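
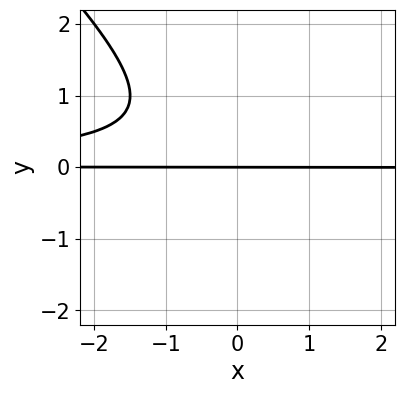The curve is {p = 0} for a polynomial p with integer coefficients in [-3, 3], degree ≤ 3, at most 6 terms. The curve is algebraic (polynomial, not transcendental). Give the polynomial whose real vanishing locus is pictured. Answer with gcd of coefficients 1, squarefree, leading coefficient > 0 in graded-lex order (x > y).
2*x*y^2 + 2*y^3 - y^2 + 2*y

(a) Degree: a generic line meets the curve in up to 3 points, so deg p = 3.
(b) From the visible intercepts: the visible x-axis segment lies entirely on the curve; one y-axis crossing is at y = 0.
(c) These observations pin down the coefficients.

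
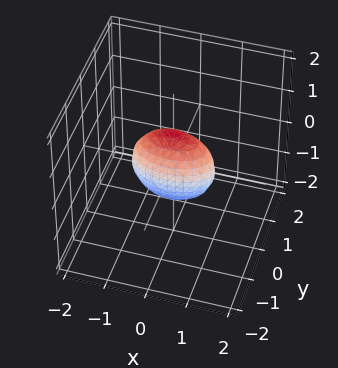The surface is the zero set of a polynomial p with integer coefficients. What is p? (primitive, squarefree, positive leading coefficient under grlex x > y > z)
(a) deg p = 2.
(b) Symmetries: it's symmetric under z → −z, forcing even powers of z; the x ↦ −x reflection is a symmetry, so x appears only in even powers; it's symmetric under y → −y, forcing even powers of y.
(c) Against the integer gridlines: the z-axis gridline crossings are at z ∈ {-1, 1}; the x-axis gridline crossings are at x ∈ {-1, 1}.
(d) Solving for integer coefficients yields p as stated.

x^2 + 3*y^2 + z^2 - 1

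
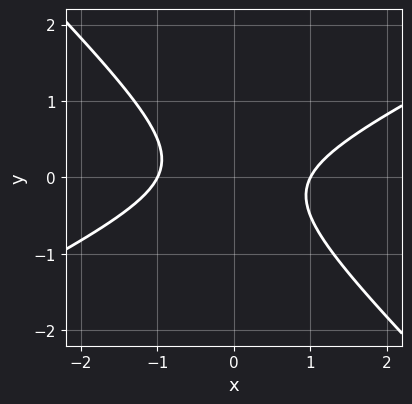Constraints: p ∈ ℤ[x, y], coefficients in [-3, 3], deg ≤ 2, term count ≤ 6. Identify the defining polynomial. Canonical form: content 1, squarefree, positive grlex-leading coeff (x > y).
1. Degree: no degree-1 curve has this shape, so deg p = 2.
2. Against the integer gridlines: it misses every integer gridline on the y-axis; among the integer gridlines, it crosses the x-axis at x ∈ {-1, 1}.
3. Matching integer coefficients to the picture gives p.

x^2 - x*y - 2*y^2 - 1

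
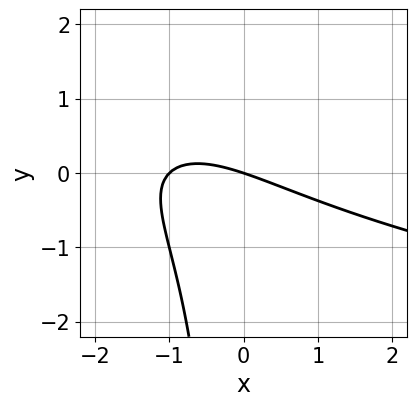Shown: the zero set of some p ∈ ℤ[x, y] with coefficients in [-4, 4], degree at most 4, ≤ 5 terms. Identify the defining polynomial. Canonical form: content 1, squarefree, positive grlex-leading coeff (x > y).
First, degree: a generic line meets the curve in up to 3 points, so deg p = 3.
Next, from the axis intercepts and sections: the x-axis gridline crossings are at x ∈ {-1, 0}; one y-axis crossing is at y = 0.
Finally, these observations pin down the coefficients.

x*y^2 - x^2 - 2*x*y - x - 3*y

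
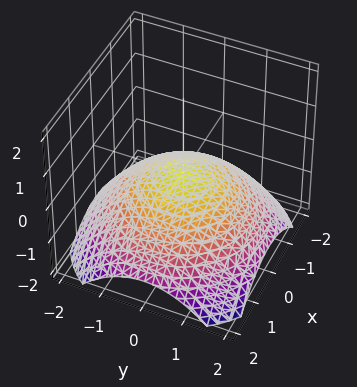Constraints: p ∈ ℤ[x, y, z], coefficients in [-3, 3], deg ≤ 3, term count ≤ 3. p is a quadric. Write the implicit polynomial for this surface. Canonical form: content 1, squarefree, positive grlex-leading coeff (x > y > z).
x^2 + y^2 + 3*z

(a) Degree: a paraboloid; a quadric, so deg p = 2.
(b) Symmetries: the surface is invariant under rotation about z: p = q(x² + y², z).
(c) Observable constraints: one x-axis crossing is at x = 0; one y-axis crossing is at y = 0; a circular section at z = -1 has radius between 1 and 2.
(d) Putting this together gives p.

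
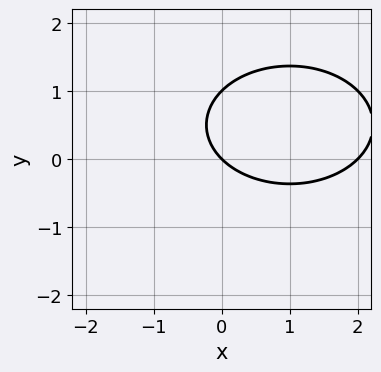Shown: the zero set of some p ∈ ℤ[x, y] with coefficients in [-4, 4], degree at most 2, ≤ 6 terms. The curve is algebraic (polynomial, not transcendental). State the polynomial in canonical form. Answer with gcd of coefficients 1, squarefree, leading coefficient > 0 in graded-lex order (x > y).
(a) The degree is 2 — the shape is more complex than any degree-1 curve.
(b) Reading off the gridlines: the x-axis gridline crossings are at x ∈ {0, 2}; among the integer gridlines, it crosses the y-axis at y ∈ {0, 1}.
(c) The integer polynomial consistent with all of this is the stated p.

x^2 + 2*y^2 - 2*x - 2*y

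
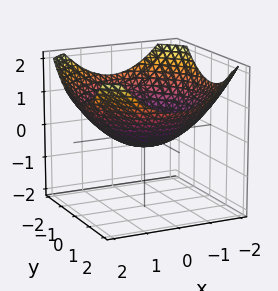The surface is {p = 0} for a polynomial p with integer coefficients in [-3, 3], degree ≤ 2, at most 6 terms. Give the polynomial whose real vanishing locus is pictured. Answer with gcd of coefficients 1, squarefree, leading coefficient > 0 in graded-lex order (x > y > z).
x^2 + y^2 - 3*z - 1

First, the degree is 2 — no degree-1 surface has this shape.
Next, symmetries: the surface is invariant under rotation about z: p = q(x² + y², z).
Then, from the axis intercepts and sections: a circular section at z = 0 has radius exactly 1; among the integer gridlines, it crosses the x-axis at x ∈ {-1, 1}.
Finally, matching integer coefficients to the picture gives p. Check: (0, 1, 0) on the y-axis lies on the surface, and p(0, 1, 0) = 0. ✓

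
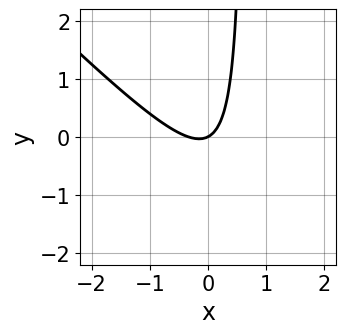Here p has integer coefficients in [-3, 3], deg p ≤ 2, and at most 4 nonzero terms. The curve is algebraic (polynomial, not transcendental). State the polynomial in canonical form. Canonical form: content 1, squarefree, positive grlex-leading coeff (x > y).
3*x^2 + 3*x*y + x - 2*y

The degree is 2 — the shape is more complex than any degree-1 curve.
Against the integer gridlines: it crosses the y-axis at the gridline y = 0; it crosses the x-axis at the gridline x = 0.
Fitting integer coefficients to these (and the overall shape) gives p.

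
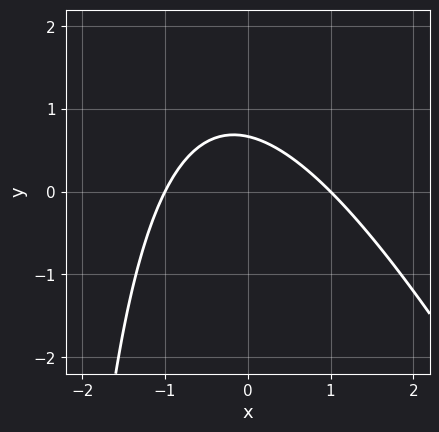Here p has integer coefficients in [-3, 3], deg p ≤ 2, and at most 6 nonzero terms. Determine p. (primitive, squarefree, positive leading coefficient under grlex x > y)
(a) Degree: the shape is more complex than any degree-1 curve, so deg p = 2.
(b) Checking where it meets the axes: among the integer gridlines, it crosses the x-axis at x ∈ {-1, 1}.
(c) Matching integer coefficients to the picture gives p.

2*x^2 + x*y + 3*y - 2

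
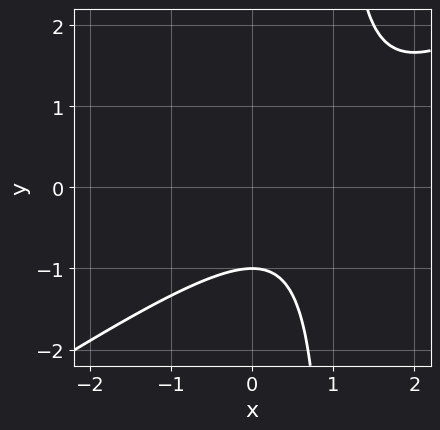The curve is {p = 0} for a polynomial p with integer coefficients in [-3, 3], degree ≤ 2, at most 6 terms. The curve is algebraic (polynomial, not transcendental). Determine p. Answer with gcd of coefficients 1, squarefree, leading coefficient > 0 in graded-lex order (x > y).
The degree is 2 — no degree-1 curve has this shape.
From the axis intercepts and sections: no x-intercept at any integer in the box; it crosses the y-axis at the gridline y = -1.
The integer polynomial consistent with all of this is the stated p.

2*x^2 - 3*x*y - 3*x + 3*y + 3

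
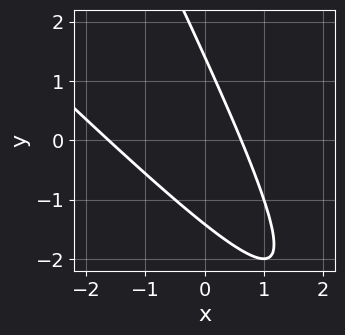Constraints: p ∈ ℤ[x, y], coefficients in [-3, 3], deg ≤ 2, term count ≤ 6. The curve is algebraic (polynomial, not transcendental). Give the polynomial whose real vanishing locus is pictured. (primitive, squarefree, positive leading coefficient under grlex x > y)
First, deg p = 2.
Finally, putting this together gives p.

2*x^2 + 3*x*y + y^2 + 2*x - 2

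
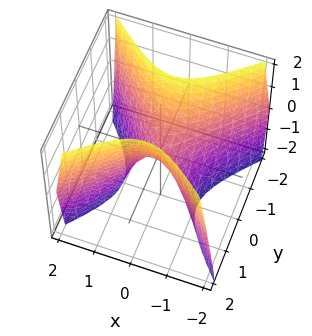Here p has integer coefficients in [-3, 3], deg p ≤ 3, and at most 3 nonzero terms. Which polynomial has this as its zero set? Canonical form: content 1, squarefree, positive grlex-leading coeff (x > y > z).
First, degree: a hyperbolic paraboloid; a quadric, so deg p = 2.
Next, symmetries: mirror symmetry x ↦ −x ⇒ only even powers of x; mirror symmetry y ↦ −y ⇒ only even powers of y.
Then, observable constraints: one x-axis crossing is at x = 0; it crosses the z-axis at the gridline z = 0.
Finally, matching integer coefficients to the picture gives p.

2*x^2 - 2*y^2 + z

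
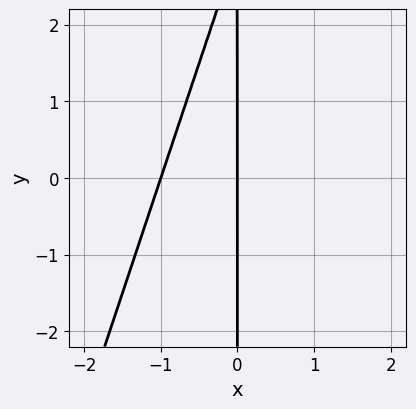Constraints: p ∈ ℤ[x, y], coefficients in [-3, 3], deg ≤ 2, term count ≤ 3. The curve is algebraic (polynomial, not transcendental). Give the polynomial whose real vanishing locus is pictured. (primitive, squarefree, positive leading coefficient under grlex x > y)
3*x^2 - x*y + 3*x

(a) deg p = 2.
(b) From the visible intercepts: the visible y-axis segment lies entirely on the curve; among the integer gridlines, it crosses the x-axis at x ∈ {-1, 0}.
(c) Together with the visible shape, these determine p as stated.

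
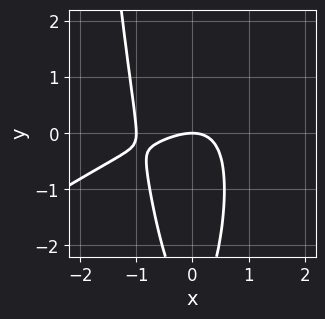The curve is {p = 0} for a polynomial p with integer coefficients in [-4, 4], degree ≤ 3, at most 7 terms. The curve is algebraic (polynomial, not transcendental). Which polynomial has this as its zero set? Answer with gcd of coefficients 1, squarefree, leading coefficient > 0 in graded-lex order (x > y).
2*x^3 - 3*x^2*y + 2*x^2 + y^2 + 3*y

Degree: the shape is more complex than any degree-2 curve, so deg p = 3.
From the visible intercepts: among the integer gridlines, it crosses the x-axis at x ∈ {-1, 0}; one y-axis crossing is at y = 0.
Solving for integer coefficients yields p as stated.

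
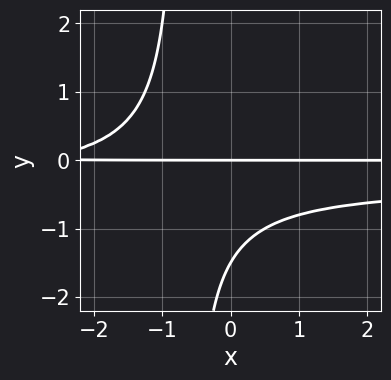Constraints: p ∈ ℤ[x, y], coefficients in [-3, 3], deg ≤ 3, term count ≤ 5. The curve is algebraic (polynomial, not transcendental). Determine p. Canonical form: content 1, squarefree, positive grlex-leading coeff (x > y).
The degree is 3 — no degree-2 curve has this shape.
Observable constraints: every point of the x-axis in the box is on the curve; one y-axis crossing is at y = 0.
Solving for integer coefficients yields p as stated.

3*x*y^2 + x*y + 2*y^2 + 3*y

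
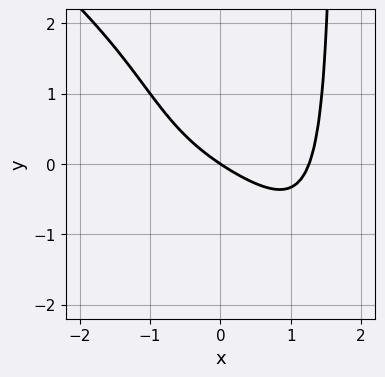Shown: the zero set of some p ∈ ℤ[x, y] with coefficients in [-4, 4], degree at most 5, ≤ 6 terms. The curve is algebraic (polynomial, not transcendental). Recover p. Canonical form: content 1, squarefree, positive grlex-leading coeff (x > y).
x^4 + x^3*y - x*y - 2*x - 3*y

1. The degree is 4 — no degree-3 curve has this shape.
2. Reading off the gridlines: one y-axis crossing is at y = 0; one x-axis crossing is at x = 0.
3. Solving for integer coefficients yields p as stated.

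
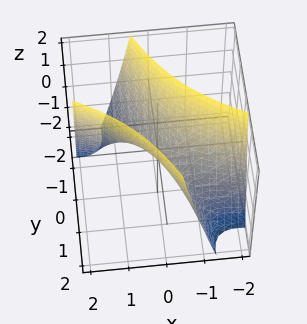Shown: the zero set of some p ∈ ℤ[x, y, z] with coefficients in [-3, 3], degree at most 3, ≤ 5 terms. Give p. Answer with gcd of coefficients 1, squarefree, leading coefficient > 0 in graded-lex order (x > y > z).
First, the degree is 2 — no degree-1 surface has this shape.
Next, against the integer gridlines: one z-axis crossing is at z = 0; it crosses the x-axis at the gridline x = 0; one y-axis crossing is at y = 0.
Finally, solving for integer coefficients yields p as stated.

x^2 + 3*x*y + y^2 - z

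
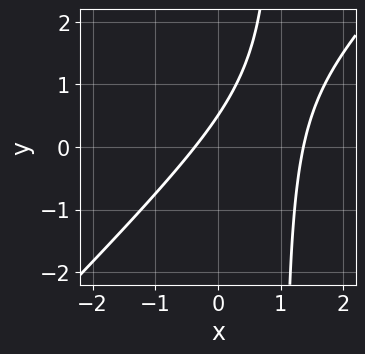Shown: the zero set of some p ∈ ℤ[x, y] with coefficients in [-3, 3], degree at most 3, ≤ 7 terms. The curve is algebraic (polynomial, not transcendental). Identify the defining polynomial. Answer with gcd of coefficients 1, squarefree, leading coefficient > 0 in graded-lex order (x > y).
2*x^2 - 2*x*y - 2*x + 2*y - 1

1. deg p = 2.
2. The integer polynomial consistent with all of this is the stated p.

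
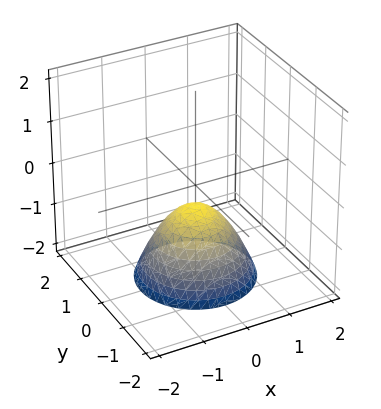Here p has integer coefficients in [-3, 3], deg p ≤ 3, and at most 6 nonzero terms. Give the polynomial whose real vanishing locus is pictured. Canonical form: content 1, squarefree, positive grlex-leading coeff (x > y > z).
2*x^2 + 2*y^2 + 2*z + 1

1. Degree: the shape is more complex than any degree-1 surface, so deg p = 2.
2. Symmetry: the surface is invariant under rotation about z: p = q(x² + y², z).
3. Reading off the gridlines: the surface avoids every integer y-axis point in the box; a circular section at z = -1 has radius between 0 and 1.
4. Assembling these constraints gives the stated polynomial.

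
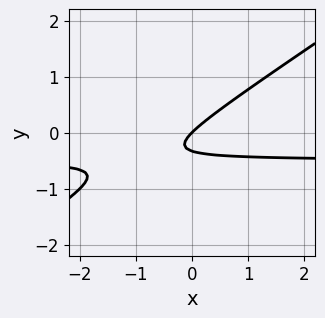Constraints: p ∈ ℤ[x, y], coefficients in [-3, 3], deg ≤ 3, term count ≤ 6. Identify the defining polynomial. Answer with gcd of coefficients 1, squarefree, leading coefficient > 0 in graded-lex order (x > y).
deg p = 2. No degree-1 curve has this shape.
From the axis intercepts and sections: it meets the x-axis at x = 0 (among the integer gridlines); it meets the y-axis at y = 0 (among the integer gridlines).
The integer polynomial consistent with all of this is the stated p.

2*x*y - 3*y^2 + x - y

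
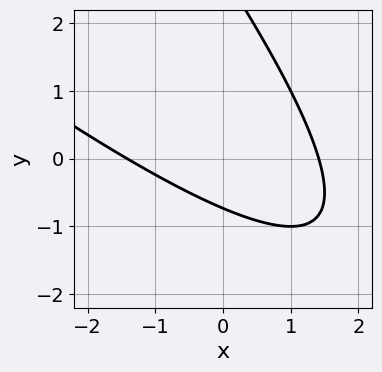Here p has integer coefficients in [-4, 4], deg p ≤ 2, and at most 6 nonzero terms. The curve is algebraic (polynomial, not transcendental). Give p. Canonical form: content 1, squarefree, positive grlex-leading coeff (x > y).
1. The degree is 2 — a generic line meets the curve in up to 2 points.
2. Matching integer coefficients to the picture gives p.

x^2 + 2*x*y + y^2 - 2*y - 2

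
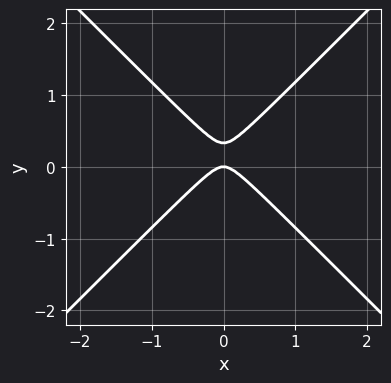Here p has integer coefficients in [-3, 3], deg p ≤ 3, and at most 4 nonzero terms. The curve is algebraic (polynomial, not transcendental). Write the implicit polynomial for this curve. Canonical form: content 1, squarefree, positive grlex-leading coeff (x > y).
3*x^2 - 3*y^2 + y

1. The degree is 2 — the shape is more complex than any degree-1 curve.
2. Symmetries: the x ↦ −x reflection is a symmetry, so x appears only in even powers.
3. From the visible intercepts: it meets the y-axis at y = 0 (among the integer gridlines); it crosses the x-axis at the gridline x = 0.
4. Fitting integer coefficients to these (and the overall shape) gives p.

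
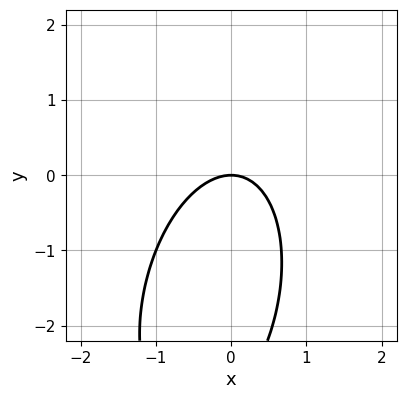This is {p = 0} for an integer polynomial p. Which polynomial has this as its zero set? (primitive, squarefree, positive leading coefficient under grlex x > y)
3*x^2 - x*y + y^2 + 3*y

(a) Degree: the shape is more complex than any degree-1 curve, so deg p = 2.
(b) Observable constraints: it crosses the y-axis at the gridline y = 0; it meets the x-axis at x = 0 (among the integer gridlines).
(c) Matching integer coefficients to the picture gives p.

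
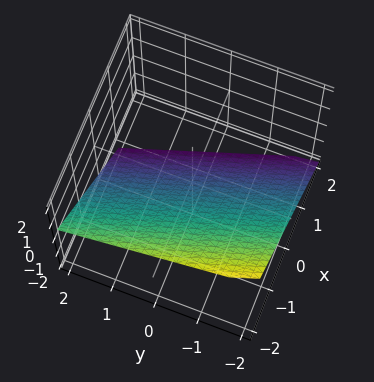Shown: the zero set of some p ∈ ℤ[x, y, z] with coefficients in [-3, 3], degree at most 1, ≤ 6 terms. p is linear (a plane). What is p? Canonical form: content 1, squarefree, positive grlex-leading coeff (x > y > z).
First, the degree is 1 — every cross-section is a straight line — this is a plane.
Next, checking where it meets the axes: it crosses the y-axis at the gridline y = -2.
Finally, together with the visible shape, these determine p as stated.

3*x + y + 3*z + 2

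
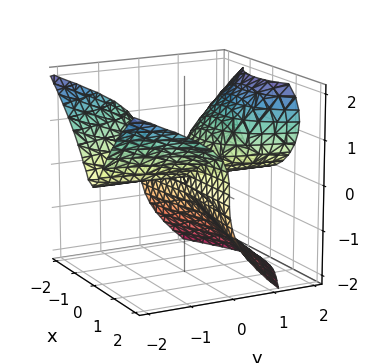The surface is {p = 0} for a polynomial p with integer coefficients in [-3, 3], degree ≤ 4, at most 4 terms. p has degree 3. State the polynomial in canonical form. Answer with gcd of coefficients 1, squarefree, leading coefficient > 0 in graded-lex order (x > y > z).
1. The degree is 3 — the shape is more complex than any degree-2 surface.
2. Against the integer gridlines: the visible y-axis segment lies entirely on the surface; it crosses the z-axis at the gridline z = 0.
3. Together with the visible shape, these determine p as stated. Check: (-2, 0, 0) on the x-axis lies on the surface, and p(-2, 0, 0) = 0. ✓

2*x^2*y - y^2*z + 2*z^3 - 3*y*z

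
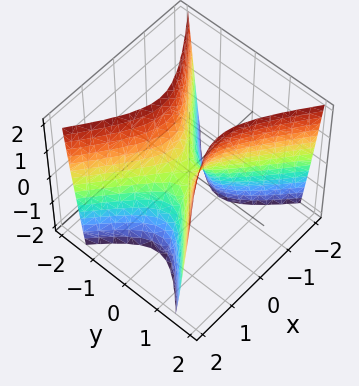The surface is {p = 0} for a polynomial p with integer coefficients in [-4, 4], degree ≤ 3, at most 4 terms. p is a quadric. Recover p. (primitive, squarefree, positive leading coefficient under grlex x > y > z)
(a) The degree is 2 — a hyperbolic paraboloid; a quadric.
(b) Symmetries: it's symmetric under y → −y, forcing even powers of y; mirror symmetry x ↦ −x ⇒ only even powers of x.
(c) Checking where it meets the axes: it crosses the y-axis at the gridline y = 0; it crosses the z-axis at the gridline z = 0; it crosses the x-axis at the gridline x = 0.
(d) Solving for integer coefficients yields p as stated.

2*x^2 - 3*y^2 + z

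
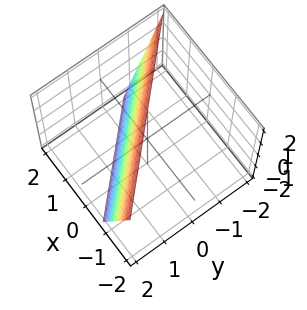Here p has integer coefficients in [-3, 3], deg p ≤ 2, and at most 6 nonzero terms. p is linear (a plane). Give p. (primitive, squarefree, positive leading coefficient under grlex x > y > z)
1. The degree is 1 — every cross-section is a straight line — this is a plane.
2. Reading off the gridlines: it meets the z-axis at z = 2 (among the integer gridlines).
3. Assembling these constraints gives the stated polynomial.

3*x + 3*y + z - 2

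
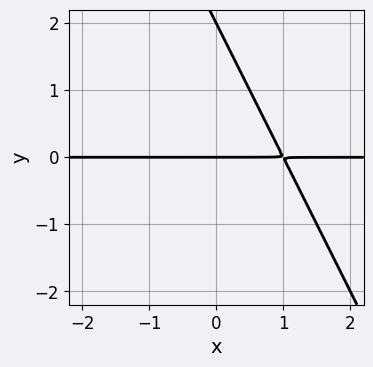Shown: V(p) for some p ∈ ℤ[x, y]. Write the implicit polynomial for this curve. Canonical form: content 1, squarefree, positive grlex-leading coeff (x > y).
2*x*y + y^2 - 2*y

First, the degree is 2 — the shape is more complex than any degree-1 curve.
Next, observable constraints: every point of the x-axis in the box is on the curve; among the integer gridlines, it crosses the y-axis at y ∈ {0, 2}.
Finally, assembling these constraints gives the stated polynomial.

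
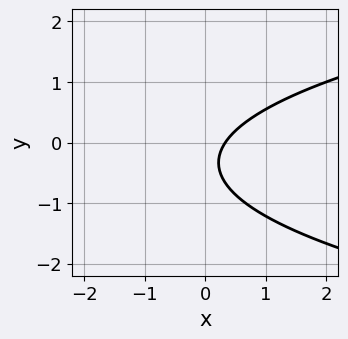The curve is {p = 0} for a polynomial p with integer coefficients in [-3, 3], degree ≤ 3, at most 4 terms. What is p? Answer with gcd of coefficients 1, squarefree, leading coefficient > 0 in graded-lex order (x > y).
3*y^2 - 3*x + 2*y + 1

The degree is 2 — the shape is more complex than any degree-1 curve.
Against the integer gridlines: no y-intercept at any integer in the box.
Solving for integer coefficients yields p as stated.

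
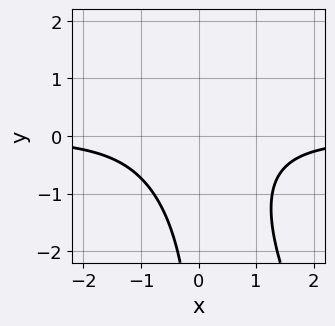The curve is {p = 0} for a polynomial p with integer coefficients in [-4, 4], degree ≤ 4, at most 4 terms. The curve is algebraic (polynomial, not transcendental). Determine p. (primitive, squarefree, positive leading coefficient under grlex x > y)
2*x^2*y + x*y^2 + 2

1. Degree: a generic line meets the curve in up to 3 points, so deg p = 3.
2. From the axis intercepts and sections: the curve avoids every integer y-axis point in the box; no x-intercept at any integer in the box.
3. Assembling these constraints gives the stated polynomial.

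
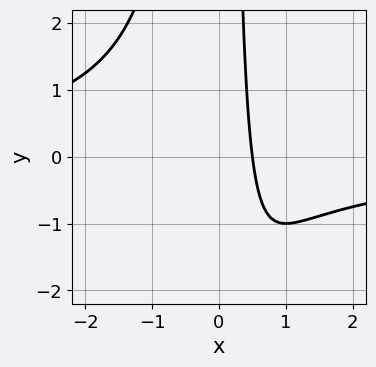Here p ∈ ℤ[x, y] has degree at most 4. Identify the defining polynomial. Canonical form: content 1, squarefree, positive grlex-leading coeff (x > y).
First, degree: the shape is more complex than any degree-2 curve, so deg p = 3.
Then, checking where it meets the axes: no y-intercept at any integer in the box.
Finally, solving for integer coefficients yields p as stated.

x^2*y + 2*x - 1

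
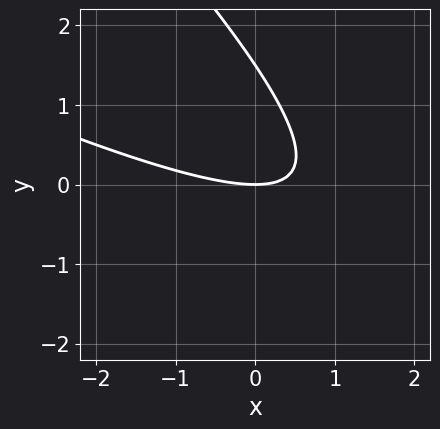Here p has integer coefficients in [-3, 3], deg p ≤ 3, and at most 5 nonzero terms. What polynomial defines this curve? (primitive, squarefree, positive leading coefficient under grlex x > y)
First, deg p = 2. No degree-1 curve has this shape.
Then, reading off the gridlines: it crosses the x-axis at the gridline x = 0; it meets the y-axis at y = 0 (among the integer gridlines).
Finally, the integer polynomial consistent with all of this is the stated p.

x^2 + 3*x*y + 2*y^2 - 3*y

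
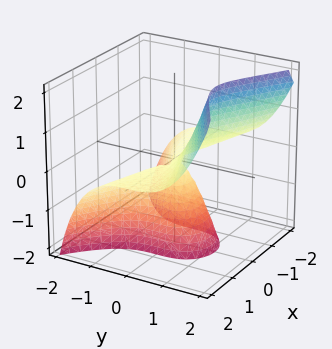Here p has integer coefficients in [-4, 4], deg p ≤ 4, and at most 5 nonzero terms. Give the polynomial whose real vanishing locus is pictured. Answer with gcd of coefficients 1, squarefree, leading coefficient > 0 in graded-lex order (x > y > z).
3*x^2*z - 3*y^3 + z^2

The degree is 3 — the shape is more complex than any degree-2 surface.
Against the integer gridlines: the visible x-axis segment lies entirely on the surface; it crosses the y-axis at the gridline y = 0; it crosses the z-axis at the gridline z = 0.
The integer polynomial consistent with all of this is the stated p.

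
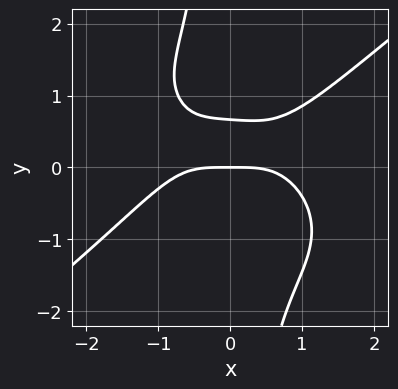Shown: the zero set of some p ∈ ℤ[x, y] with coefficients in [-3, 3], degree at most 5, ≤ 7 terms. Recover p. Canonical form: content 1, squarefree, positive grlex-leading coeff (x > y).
(a) Degree: a generic line meets the curve in up to 4 points, so deg p = 4.
(b) Observable constraints: one y-axis crossing is at y = 0; one x-axis crossing is at x = 0.
(c) Fitting integer coefficients to these (and the overall shape) gives p.

x^4 - 2*x*y^3 + x*y^2 - 3*y^2 + 2*y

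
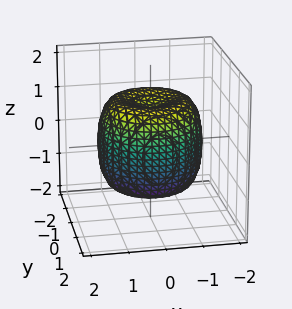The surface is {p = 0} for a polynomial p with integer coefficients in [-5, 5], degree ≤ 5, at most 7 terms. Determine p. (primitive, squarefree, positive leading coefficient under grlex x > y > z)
First, the degree is 4 — a generic line meets the surface in up to 4 points.
Then, symmetry: every cross-section ⟂ z is a circle, so x, y appear only via x² + y².
Then, observable constraints: the z-axis gridline crossings are at z ∈ {-1, 1}; a circular section at z = 1 has radius between 1 and 2.
Finally, the integer polynomial consistent with all of this is the stated p.

2*x^4 + 4*x^2*y^2 + 2*y^4 - 3*x^2 - 3*y^2 + 2*z^2 - 2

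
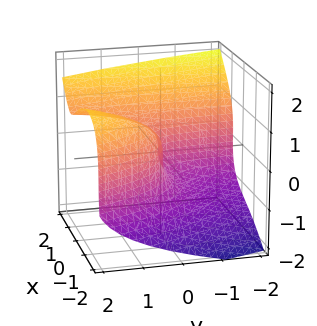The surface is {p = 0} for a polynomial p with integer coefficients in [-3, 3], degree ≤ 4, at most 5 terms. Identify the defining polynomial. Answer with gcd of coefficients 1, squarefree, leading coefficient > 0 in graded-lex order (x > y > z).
First, deg p = 3.
Next, against the integer gridlines: it crosses the x-axis at the gridline x = 0; one z-axis crossing is at z = 0; it crosses the y-axis at the gridline y = 0.
Finally, matching integer coefficients to the picture gives p.

2*x^3 - 3*z^3 - 3*x*y + 3*y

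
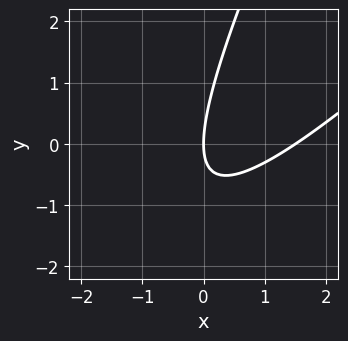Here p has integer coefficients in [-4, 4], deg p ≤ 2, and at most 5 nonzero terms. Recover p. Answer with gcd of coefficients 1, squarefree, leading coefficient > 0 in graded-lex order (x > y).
2*x^2 - 3*x*y + y^2 - 3*x

First, degree: the shape is more complex than any degree-1 curve, so deg p = 2.
Next, checking where it meets the axes: one x-axis crossing is at x = 0; one y-axis crossing is at y = 0.
Finally, fitting integer coefficients to these (and the overall shape) gives p.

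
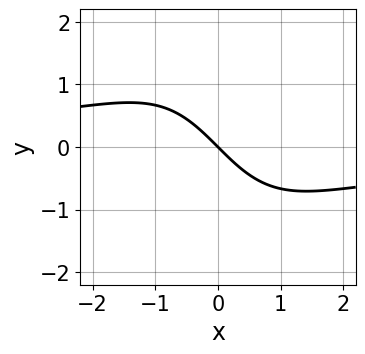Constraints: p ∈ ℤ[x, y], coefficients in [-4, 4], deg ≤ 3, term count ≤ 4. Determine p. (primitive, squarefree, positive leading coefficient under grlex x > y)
x^2*y + 2*x + 2*y

1. The degree is 3 — a generic line meets the curve in up to 3 points.
2. Checking where it meets the axes: it meets the y-axis at y = 0 (among the integer gridlines); one x-axis crossing is at x = 0.
3. Putting this together gives p.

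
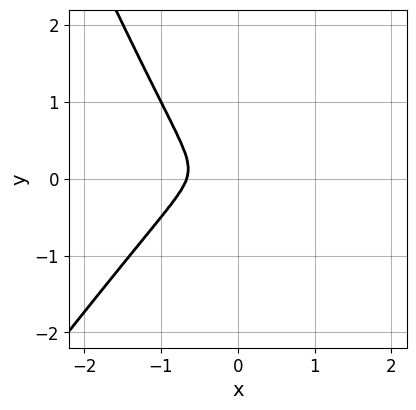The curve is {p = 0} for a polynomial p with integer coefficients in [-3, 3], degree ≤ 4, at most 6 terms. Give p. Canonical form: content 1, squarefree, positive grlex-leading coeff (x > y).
3*x^3 - x^2*y - x*y^2 + 2*x^2 + y^2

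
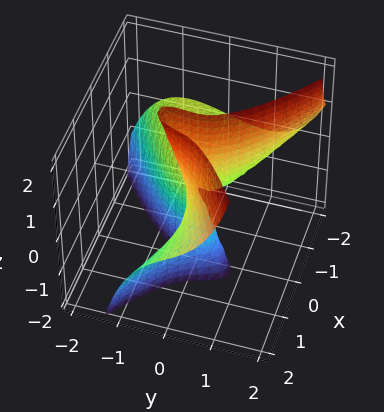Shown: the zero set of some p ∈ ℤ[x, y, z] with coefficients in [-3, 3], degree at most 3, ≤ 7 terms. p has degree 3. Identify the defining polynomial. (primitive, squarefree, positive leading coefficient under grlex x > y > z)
3*x^2*z - 3*y^3 - y^2*z - 3*x*y - 2*x*z

1. deg p = 3. No degree-2 surface has this shape.
2. Observable constraints: every point of the z-axis in the box is on the surface; it crosses the y-axis at the gridline y = 0; the visible x-axis segment lies entirely on the surface.
3. Assembling these constraints gives the stated polynomial.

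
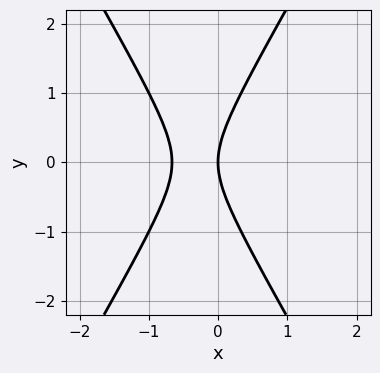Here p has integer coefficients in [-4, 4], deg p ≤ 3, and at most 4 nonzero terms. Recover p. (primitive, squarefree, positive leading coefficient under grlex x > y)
3*x^2 - y^2 + 2*x

First, degree: no degree-1 curve has this shape, so deg p = 2.
Then, symmetries: it's symmetric under y → −y, forcing even powers of y.
Next, from the visible intercepts: one y-axis crossing is at y = 0; it crosses the x-axis at the gridline x = 0.
Finally, putting this together gives p.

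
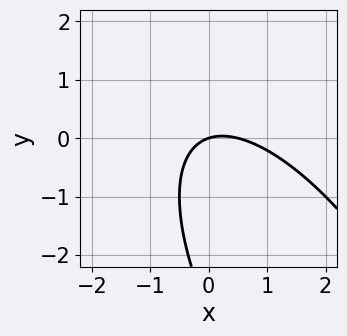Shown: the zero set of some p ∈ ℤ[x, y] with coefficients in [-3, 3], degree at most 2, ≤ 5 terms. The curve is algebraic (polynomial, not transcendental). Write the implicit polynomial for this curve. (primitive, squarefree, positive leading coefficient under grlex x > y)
2*x^2 + 2*x*y + y^2 - x + 3*y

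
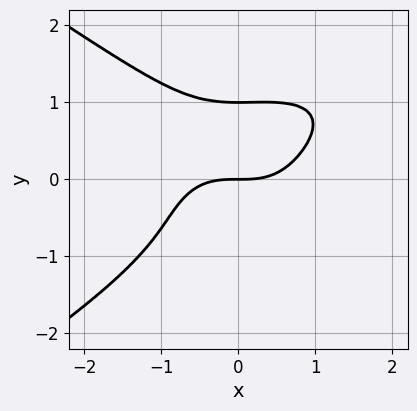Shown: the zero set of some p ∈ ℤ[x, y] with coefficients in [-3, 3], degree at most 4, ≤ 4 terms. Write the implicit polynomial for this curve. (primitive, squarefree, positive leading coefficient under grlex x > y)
x^2*y^2 - 3*y^4 - 2*x^3 + 3*y

Degree: the shape is more complex than any degree-3 curve, so deg p = 4.
From the axis intercepts and sections: it meets the x-axis at x = 0 (among the integer gridlines); among the integer gridlines, it crosses the y-axis at y ∈ {0, 1}.
Assembling these constraints gives the stated polynomial.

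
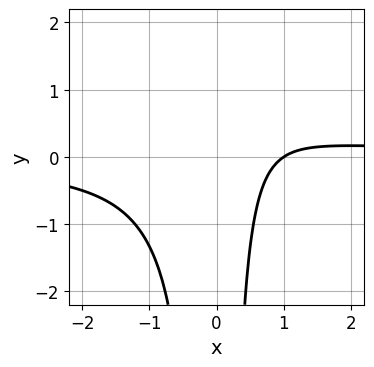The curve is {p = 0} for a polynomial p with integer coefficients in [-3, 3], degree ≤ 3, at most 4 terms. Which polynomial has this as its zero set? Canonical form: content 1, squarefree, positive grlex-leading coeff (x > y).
3*x^2*y - 2*x + 2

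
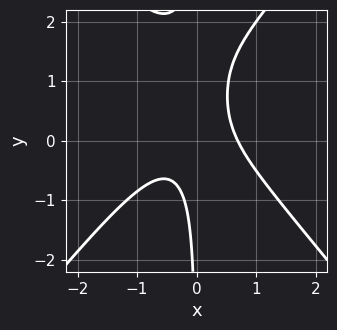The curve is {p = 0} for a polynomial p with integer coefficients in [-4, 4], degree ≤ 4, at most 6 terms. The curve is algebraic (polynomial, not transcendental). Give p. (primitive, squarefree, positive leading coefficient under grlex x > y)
3*x^3 - 2*x*y^2 + 3*x*y - 1

(a) The degree is 3 — no degree-2 curve has this shape.
(b) From the axis intercepts and sections: it misses every integer gridline on the y-axis.
(c) Solving for integer coefficients yields p as stated.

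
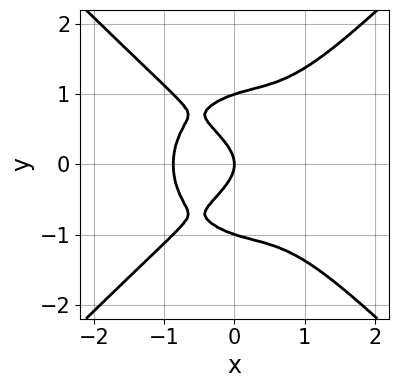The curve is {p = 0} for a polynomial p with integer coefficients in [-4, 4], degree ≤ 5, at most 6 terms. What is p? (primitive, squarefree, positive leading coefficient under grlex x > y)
(a) deg p = 4. The shape is more complex than any degree-3 curve.
(b) Symmetries: mirror symmetry y ↦ −y ⇒ only even powers of y.
(c) Against the integer gridlines: it meets the x-axis at x = 0 (among the integer gridlines); the y-axis gridline crossings are at y ∈ {-1, 0, 1}.
(d) Matching integer coefficients to the picture gives p.

3*x^4 - 3*y^4 + 3*y^2 + 2*x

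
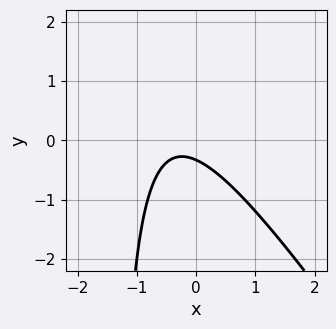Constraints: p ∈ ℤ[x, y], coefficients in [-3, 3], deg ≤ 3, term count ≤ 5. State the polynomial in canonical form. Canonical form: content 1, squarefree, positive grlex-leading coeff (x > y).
1. The degree is 2 — the shape is more complex than any degree-1 curve.
2. Observable constraints: it misses every integer gridline on the x-axis.
3. Solving for integer coefficients yields p as stated.

3*x^2 + 2*x*y + 2*x + 3*y + 1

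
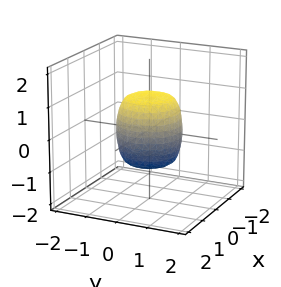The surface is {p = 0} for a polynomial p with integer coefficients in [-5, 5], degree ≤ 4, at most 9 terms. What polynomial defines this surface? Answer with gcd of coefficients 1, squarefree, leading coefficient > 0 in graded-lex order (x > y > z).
2*x^4 + 4*x^2*y^2 + 2*y^4 - x^2 - y^2 + z^2 - 1

deg p = 4. A generic line meets the surface in up to 4 points.
Symmetries: rotational symmetry about the z-axis ⇒ p depends on x, y only through x² + y².
From the axis intercepts and sections: a circular section at z = -1 has radius between 0 and 1; the z-axis gridline crossings are at z ∈ {-1, 1}; the x-axis gridline crossings are at x ∈ {-1, 1}; the y-axis gridline crossings are at y ∈ {-1, 1}.
Together with the visible shape, these determine p as stated.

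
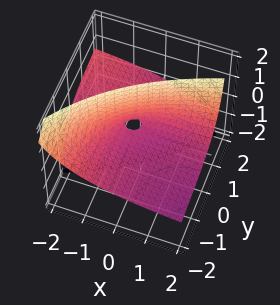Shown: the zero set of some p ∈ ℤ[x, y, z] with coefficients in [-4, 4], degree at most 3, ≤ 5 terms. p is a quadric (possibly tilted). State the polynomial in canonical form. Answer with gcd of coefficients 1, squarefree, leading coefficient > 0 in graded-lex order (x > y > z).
First, deg p = 2. No degree-1 surface has this shape.
Next, reading off the gridlines: the visible x-axis segment lies entirely on the surface; every point of the y-axis in the box is on the surface; one z-axis crossing is at z = 0.
Finally, together with the visible shape, these determine p as stated.

x*y - 2*x*z + 3*y*z - z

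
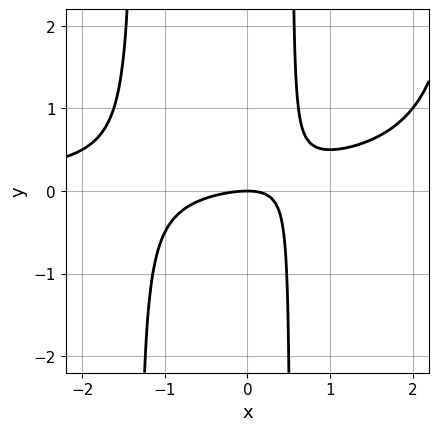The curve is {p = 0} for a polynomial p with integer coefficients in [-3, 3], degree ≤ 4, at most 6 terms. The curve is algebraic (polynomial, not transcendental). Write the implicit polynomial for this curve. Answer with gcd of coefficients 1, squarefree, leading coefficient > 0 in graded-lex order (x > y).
x^3*y - 2*x^2*y + x^2 - 3*x*y + 2*y

First, the degree is 4 — a generic line meets the curve in up to 4 points.
Then, observable constraints: one x-axis crossing is at x = 0; one y-axis crossing is at y = 0.
Finally, fitting integer coefficients to these (and the overall shape) gives p.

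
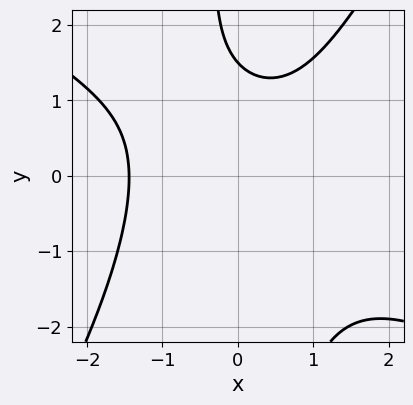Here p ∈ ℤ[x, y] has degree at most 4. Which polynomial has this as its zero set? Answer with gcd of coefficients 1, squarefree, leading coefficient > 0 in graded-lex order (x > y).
x^3 + x^2*y - x*y^2 - 2*y + 3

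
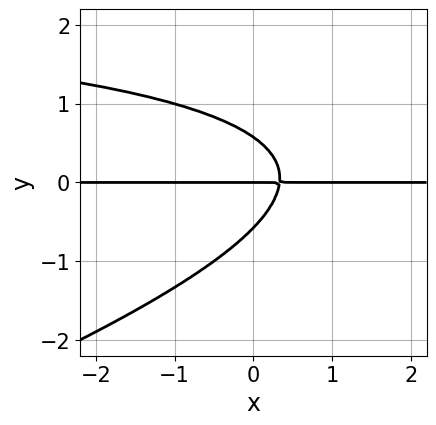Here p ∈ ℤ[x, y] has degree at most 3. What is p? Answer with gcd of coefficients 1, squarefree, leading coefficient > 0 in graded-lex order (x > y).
First, deg p = 3.
Next, against the integer gridlines: the visible x-axis segment lies entirely on the curve; one y-axis crossing is at y = 0.
Finally, the integer polynomial consistent with all of this is the stated p.

x*y^2 - 3*y^3 - 3*x*y + y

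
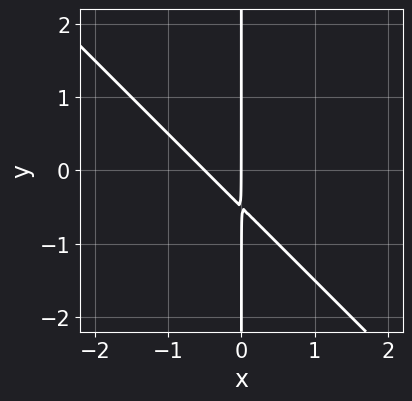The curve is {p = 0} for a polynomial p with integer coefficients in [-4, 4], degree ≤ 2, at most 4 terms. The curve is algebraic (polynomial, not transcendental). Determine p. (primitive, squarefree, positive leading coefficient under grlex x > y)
1. deg p = 2.
2. Observable constraints: every point of the y-axis in the box is on the curve; it meets the x-axis at x = 0 (among the integer gridlines).
3. Putting this together gives p.

2*x^2 + 2*x*y + x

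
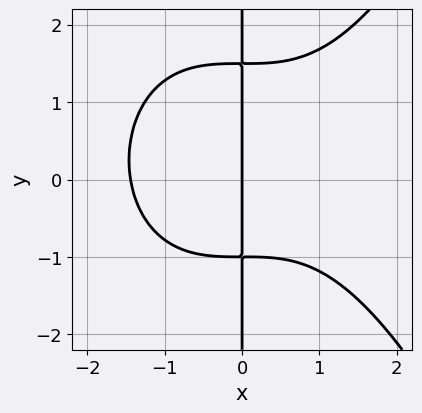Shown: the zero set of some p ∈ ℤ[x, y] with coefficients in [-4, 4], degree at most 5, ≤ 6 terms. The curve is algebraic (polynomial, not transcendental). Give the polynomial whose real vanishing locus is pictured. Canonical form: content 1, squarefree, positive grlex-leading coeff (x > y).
(a) The degree is 4 — no degree-3 curve has this shape.
(b) From the visible intercepts: it crosses the x-axis at the gridline x = 0; every point of the y-axis in the box is on the curve.
(c) Together with the visible shape, these determine p as stated.

x^4 - 2*x*y^2 + x*y + 3*x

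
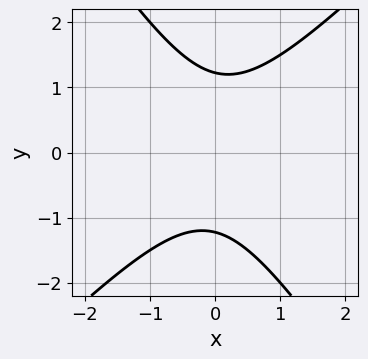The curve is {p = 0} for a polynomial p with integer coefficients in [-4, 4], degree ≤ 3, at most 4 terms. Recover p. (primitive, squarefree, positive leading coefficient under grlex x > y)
3*x^2 - x*y - 2*y^2 + 3

(a) The degree is 2 — the shape is more complex than any degree-1 curve.
(b) Observable constraints: the curve avoids every integer x-axis point in the box.
(c) Solving for integer coefficients yields p as stated.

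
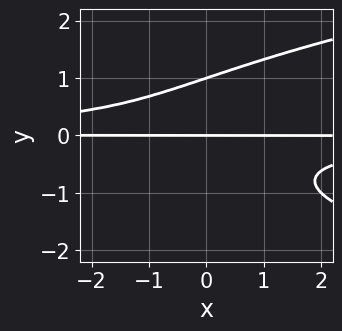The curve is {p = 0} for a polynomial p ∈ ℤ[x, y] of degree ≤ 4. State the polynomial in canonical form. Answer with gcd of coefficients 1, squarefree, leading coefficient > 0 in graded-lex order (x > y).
First, degree: a generic line meets the curve in up to 4 points, so deg p = 4.
Next, from the axis intercepts and sections: every point of the x-axis in the box is on the curve; the y-axis gridline crossings are at y ∈ {0, 1}.
Finally, solving for integer coefficients yields p as stated.

y^4 - x*y^2 - y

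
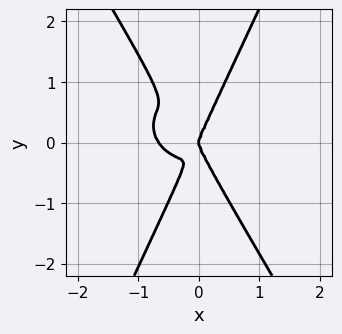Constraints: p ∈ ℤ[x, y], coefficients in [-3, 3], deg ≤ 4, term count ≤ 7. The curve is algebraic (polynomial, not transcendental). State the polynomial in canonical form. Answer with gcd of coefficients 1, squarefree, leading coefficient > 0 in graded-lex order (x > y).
First, the degree is 4 — a generic line meets the curve in up to 4 points.
Next, reading off the gridlines: it crosses the y-axis at the gridline y = 0; it crosses the x-axis at the gridline x = 0.
Finally, solving for integer coefficients yields p as stated.

3*x^4 + 2*x^3*y + 3*x^2*y^2 - y^4 + 2*x^3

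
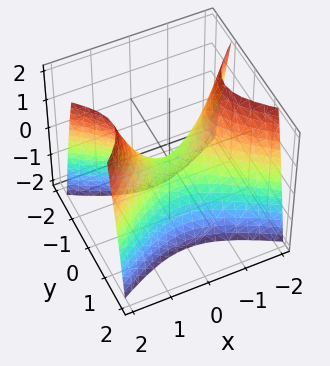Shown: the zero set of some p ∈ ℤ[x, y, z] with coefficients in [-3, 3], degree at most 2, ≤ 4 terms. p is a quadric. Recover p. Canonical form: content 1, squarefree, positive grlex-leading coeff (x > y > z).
1. Degree: a saddle surface; a quadric, so deg p = 2.
2. Symmetries: mirror symmetry x ↦ −x ⇒ only even powers of x; the y ↦ −y reflection is a symmetry, so y appears only in even powers.
3. Checking where it meets the axes: it crosses the z-axis at the gridline z = 0; it crosses the x-axis at the gridline x = 0; it crosses the y-axis at the gridline y = 0.
4. These observations pin down the coefficients.

x^2 - 2*y^2 - z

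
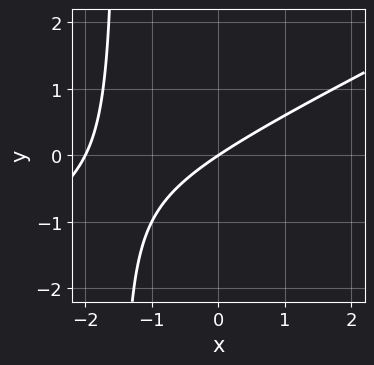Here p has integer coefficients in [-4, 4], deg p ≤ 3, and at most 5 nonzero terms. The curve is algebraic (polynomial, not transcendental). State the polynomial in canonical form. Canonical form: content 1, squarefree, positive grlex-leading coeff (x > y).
x^2 - 2*x*y + 2*x - 3*y

First, degree: no degree-1 curve has this shape, so deg p = 2.
Next, from the axis intercepts and sections: it crosses the y-axis at the gridline y = 0; among the integer gridlines, it crosses the x-axis at x ∈ {-2, 0}.
Finally, the integer polynomial consistent with all of this is the stated p.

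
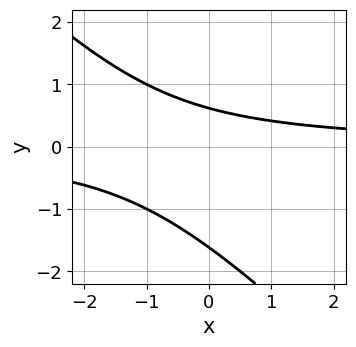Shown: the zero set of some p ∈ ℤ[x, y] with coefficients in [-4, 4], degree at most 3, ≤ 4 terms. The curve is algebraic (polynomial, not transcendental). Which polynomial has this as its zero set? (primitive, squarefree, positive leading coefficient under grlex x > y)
x*y + y^2 + y - 1

1. Degree: no degree-1 curve has this shape, so deg p = 2.
2. Checking where it meets the axes: it misses every integer gridline on the x-axis.
3. Fitting integer coefficients to these (and the overall shape) gives p.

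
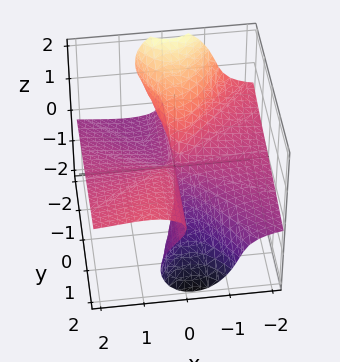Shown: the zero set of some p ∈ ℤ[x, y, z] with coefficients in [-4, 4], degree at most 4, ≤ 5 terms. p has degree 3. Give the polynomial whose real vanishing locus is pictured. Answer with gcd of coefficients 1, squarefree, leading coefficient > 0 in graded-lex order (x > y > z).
3*x^2*z + 2*y*z^2 + 2*z^3 - x*y

(a) deg p = 3. The shape is more complex than any degree-2 surface.
(b) Against the integer gridlines: every point of the y-axis in the box is on the surface; every point of the x-axis in the box is on the surface; it meets the z-axis at z = 0 (among the integer gridlines).
(c) Putting this together gives p.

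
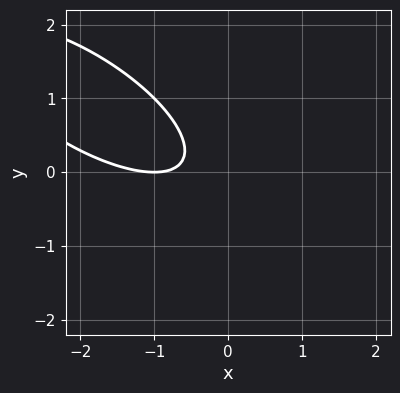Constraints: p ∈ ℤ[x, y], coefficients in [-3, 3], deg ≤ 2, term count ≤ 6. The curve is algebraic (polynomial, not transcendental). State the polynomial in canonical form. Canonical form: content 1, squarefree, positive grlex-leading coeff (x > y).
(a) deg p = 2.
(b) From the visible intercepts: it meets the x-axis at x = -1 (among the integer gridlines); the curve avoids every integer y-axis point in the box.
(c) Together with the visible shape, these determine p as stated.

x^2 + 2*x*y + 2*y^2 + 2*x + 1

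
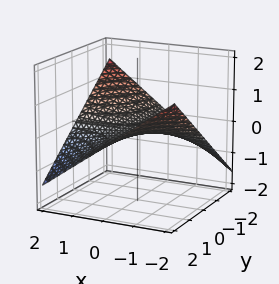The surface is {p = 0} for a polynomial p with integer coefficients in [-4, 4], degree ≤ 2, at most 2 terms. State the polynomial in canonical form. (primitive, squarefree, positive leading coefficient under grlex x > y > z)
First, deg p = 2. A hyperbolic paraboloid; a quadric.
Then, from the axis intercepts and sections: every point of the x-axis in the box is on the surface; every point of the y-axis in the box is on the surface; one z-axis crossing is at z = 0.
Finally, putting this together gives p.

x*y + 3*z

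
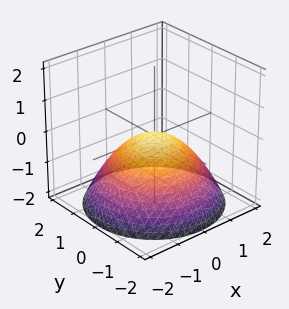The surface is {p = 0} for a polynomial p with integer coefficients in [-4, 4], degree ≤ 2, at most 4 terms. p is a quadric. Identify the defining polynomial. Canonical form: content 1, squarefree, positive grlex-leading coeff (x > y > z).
x^2 + y^2 + 2*z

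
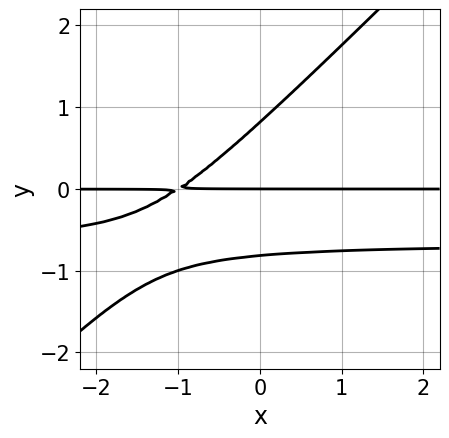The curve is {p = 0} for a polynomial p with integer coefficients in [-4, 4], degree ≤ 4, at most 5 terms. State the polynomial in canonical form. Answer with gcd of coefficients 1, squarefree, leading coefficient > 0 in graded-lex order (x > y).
3*x*y^2 - 3*y^3 + 2*x*y + 2*y

(a) Degree: a generic line meets the curve in up to 3 points, so deg p = 3.
(b) Against the integer gridlines: the visible x-axis segment lies entirely on the curve; it meets the y-axis at y = 0 (among the integer gridlines).
(c) Putting this together gives p.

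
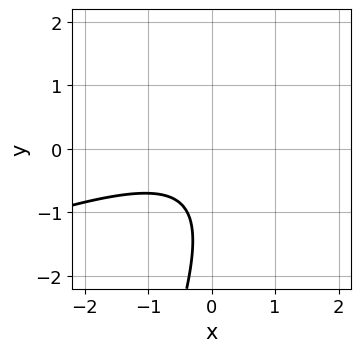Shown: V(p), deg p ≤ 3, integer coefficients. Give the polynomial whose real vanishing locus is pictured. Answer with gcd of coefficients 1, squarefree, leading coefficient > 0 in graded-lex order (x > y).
x^2 - 3*x*y + y^2 + 2*y + 2

The degree is 2 — the shape is more complex than any degree-1 curve.
Reading off the gridlines: it misses every integer gridline on the x-axis; it misses every integer gridline on the y-axis.
Together with the visible shape, these determine p as stated.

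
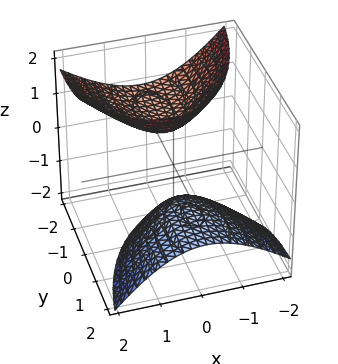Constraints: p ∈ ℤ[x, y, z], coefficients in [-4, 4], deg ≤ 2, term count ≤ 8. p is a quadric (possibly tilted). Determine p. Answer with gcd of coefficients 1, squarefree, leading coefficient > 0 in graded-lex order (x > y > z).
3*x^2 - x*z + y^2 + 3*y*z - 2*z^2 + 2

(a) The picture has 2 separate pieces. They look like related sheets of one shape, so recover p as a whole.
(b) Degree: the shape is more complex than any degree-1 surface, so deg p = 2.
(c) From the axis intercepts and sections: the z-axis gridline crossings are at z ∈ {-1, 1}; the surface avoids every integer x-axis point in the box; the surface avoids every integer y-axis point in the box.
(d) These observations pin down the coefficients.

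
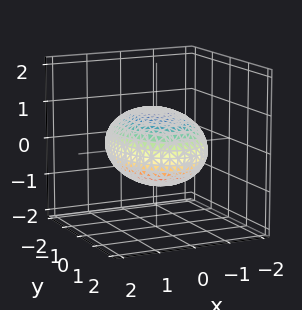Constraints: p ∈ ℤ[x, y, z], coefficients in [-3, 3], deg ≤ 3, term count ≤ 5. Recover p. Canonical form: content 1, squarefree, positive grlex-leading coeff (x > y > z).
(a) Degree: bounded and convex; a quadric, so deg p = 2.
(b) Symmetries: the y ↦ −y reflection is a symmetry, so y appears only in even powers; the z ↦ −z reflection is a symmetry, so z appears only in even powers; the x ↦ −x reflection is a symmetry, so x appears only in even powers.
(c) Against the integer gridlines: among the integer gridlines, it crosses the z-axis at z ∈ {-1, 1}.
(d) Assembling these constraints gives the stated polynomial.

2*x^2 + y^2 + 3*z^2 - 3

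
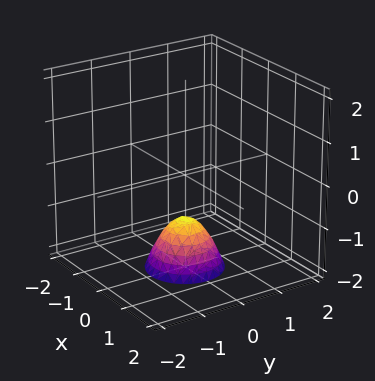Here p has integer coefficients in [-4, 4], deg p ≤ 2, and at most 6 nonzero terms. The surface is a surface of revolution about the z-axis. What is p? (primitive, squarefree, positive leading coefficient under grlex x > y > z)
Degree: a generic line meets the surface in up to 2 points, so deg p = 2.
Symmetries: rotational symmetry about the z-axis ⇒ p depends on x, y only through x² + y².
From the axis intercepts and sections: it meets the z-axis at z = -1 (among the integer gridlines); the surface avoids every integer y-axis point in the box.
Fitting integer coefficients to these (and the overall shape) gives p.

3*x^2 + 3*y^2 + 2*z + 2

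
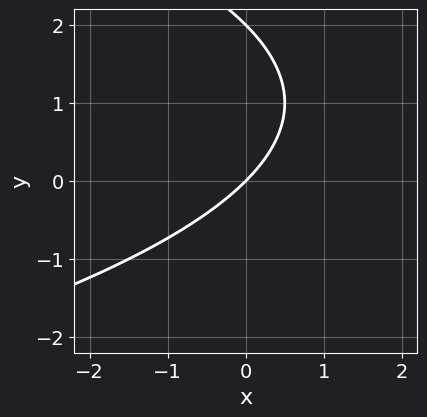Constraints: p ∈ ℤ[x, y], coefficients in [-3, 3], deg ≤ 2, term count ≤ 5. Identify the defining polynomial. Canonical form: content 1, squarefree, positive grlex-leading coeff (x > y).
y^2 + 2*x - 2*y

First, degree: no degree-1 curve has this shape, so deg p = 2.
Next, checking where it meets the axes: the y-axis gridline crossings are at y ∈ {0, 2}; it crosses the x-axis at the gridline x = 0.
Finally, fitting integer coefficients to these (and the overall shape) gives p.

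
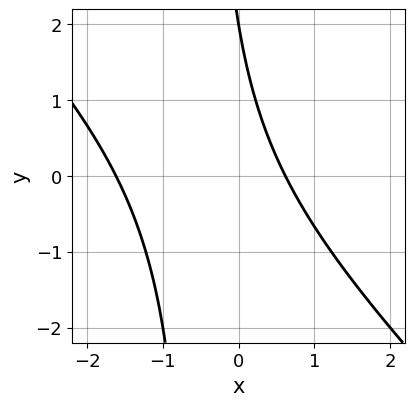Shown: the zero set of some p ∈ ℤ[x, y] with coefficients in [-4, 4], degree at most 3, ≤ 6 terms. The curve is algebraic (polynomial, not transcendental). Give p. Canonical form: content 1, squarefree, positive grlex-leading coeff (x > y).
2*x^2 + 2*x*y + 2*x + y - 2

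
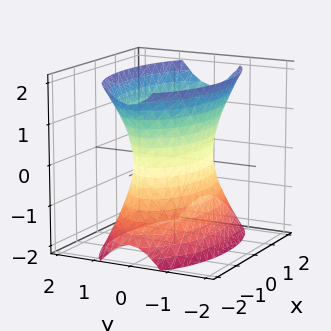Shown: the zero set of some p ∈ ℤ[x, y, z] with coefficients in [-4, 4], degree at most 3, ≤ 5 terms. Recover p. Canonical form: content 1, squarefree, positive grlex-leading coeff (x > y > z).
1. The degree is 2 — an hourglass — one-sheet hyperboloid; a quadric.
2. Symmetries: it's symmetric under y → −y, forcing even powers of y; mirror symmetry z ↦ −z ⇒ only even powers of z; mirror symmetry x ↦ −x ⇒ only even powers of x.
3. From the visible intercepts: no z-intercept at any integer in the box.
4. Putting this together gives p.

x^2 + 3*y^2 - z^2 - 2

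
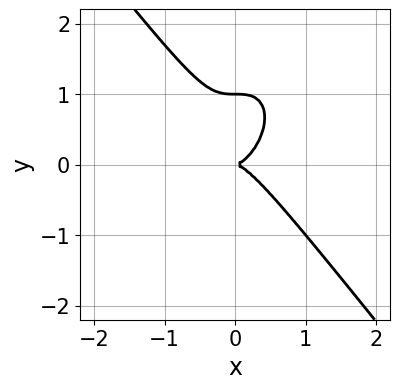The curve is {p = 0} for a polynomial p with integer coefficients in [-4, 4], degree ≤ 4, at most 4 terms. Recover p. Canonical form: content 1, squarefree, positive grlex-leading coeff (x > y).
2*x^3 + y^3 - y^2

(a) deg p = 3. The shape is more complex than any degree-2 curve.
(b) Against the integer gridlines: one x-axis crossing is at x = 0; among the integer gridlines, it crosses the y-axis at y ∈ {0, 1}.
(c) Together with the visible shape, these determine p as stated.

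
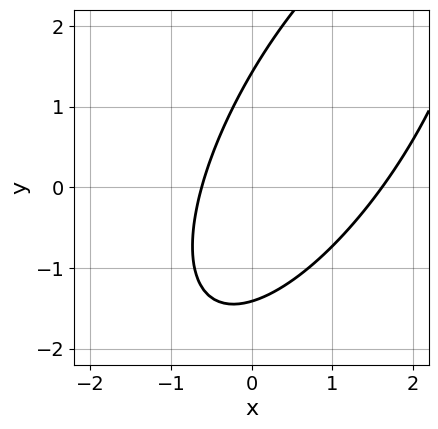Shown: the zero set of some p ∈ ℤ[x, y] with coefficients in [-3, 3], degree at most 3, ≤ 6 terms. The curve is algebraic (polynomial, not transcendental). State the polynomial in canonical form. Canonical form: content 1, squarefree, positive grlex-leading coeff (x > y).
2*x^2 - 2*x*y + y^2 - 2*x - 2

First, deg p = 2. The shape is more complex than any degree-1 curve.
Finally, putting this together gives p.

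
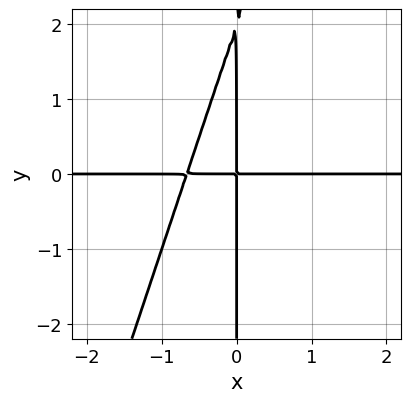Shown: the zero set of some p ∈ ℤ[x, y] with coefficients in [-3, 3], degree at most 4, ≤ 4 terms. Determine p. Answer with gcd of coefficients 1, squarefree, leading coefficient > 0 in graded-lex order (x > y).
1. Degree: a generic line meets the curve in up to 3 points, so deg p = 3.
2. Against the integer gridlines: every point of the x-axis in the box is on the curve; the visible y-axis segment lies entirely on the curve.
3. The integer polynomial consistent with all of this is the stated p.

3*x^2*y - x*y^2 + 2*x*y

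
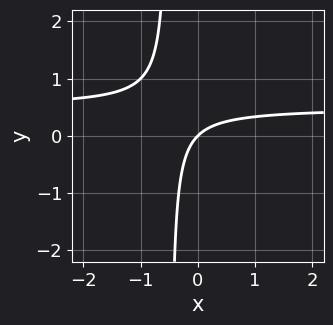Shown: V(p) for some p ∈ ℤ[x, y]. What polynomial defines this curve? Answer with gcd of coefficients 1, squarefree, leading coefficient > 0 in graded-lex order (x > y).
1. Degree: no degree-1 curve has this shape, so deg p = 2.
2. Reading off the gridlines: one x-axis crossing is at x = 0; it crosses the y-axis at the gridline y = 0.
3. The integer polynomial consistent with all of this is the stated p.

2*x*y - x + y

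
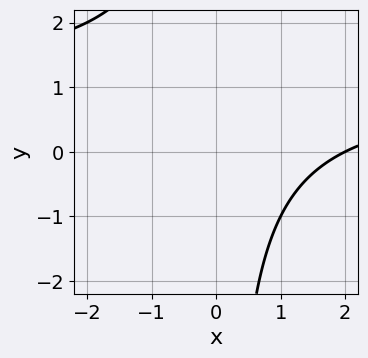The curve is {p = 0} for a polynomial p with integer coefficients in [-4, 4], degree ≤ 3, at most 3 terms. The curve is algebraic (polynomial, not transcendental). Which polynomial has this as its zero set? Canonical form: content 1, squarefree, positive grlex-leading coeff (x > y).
x*y - x + 2

First, degree: a generic line meets the curve in up to 2 points, so deg p = 2.
Next, observable constraints: it meets the x-axis at x = 2 (among the integer gridlines); no y-intercept at any integer in the box.
Finally, matching integer coefficients to the picture gives p.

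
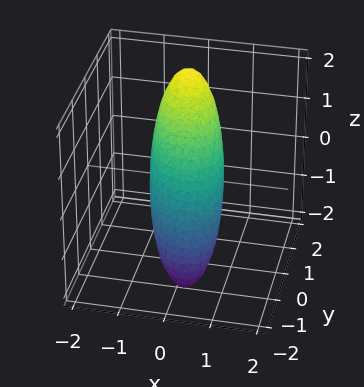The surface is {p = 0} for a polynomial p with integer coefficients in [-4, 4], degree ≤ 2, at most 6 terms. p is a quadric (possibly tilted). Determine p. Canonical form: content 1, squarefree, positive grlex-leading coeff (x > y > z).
3*x^2 + x*y + 2*y^2 - 2*y*z + z^2 - 2

Degree: a generic line meets the surface in up to 2 points, so deg p = 2.
From the visible intercepts: the y-axis gridline crossings are at y ∈ {-1, 1}.
These observations pin down the coefficients.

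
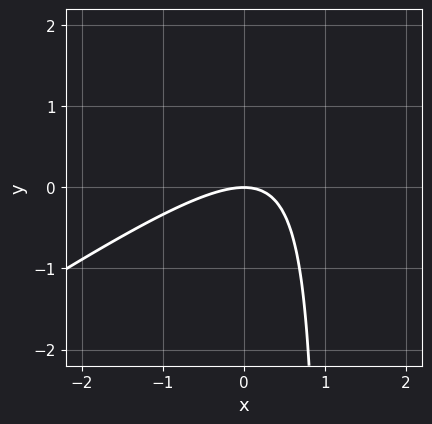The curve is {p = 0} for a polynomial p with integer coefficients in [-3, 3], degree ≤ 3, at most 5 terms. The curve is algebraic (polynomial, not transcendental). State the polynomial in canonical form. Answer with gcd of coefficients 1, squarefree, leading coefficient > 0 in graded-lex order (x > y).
2*x^2 - 3*x*y + 3*y

First, deg p = 2. No degree-1 curve has this shape.
Then, reading off the gridlines: one x-axis crossing is at x = 0; one y-axis crossing is at y = 0.
Finally, assembling these constraints gives the stated polynomial.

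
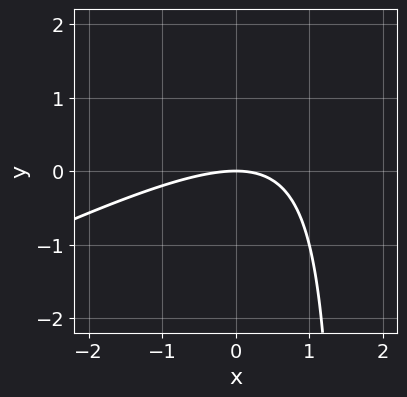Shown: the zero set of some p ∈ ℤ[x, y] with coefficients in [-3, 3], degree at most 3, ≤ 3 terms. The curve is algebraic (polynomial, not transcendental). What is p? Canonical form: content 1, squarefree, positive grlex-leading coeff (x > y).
x^2 - 2*x*y + 3*y

1. Degree: no degree-1 curve has this shape, so deg p = 2.
2. Reading off the gridlines: one y-axis crossing is at y = 0; one x-axis crossing is at x = 0.
3. Together with the visible shape, these determine p as stated.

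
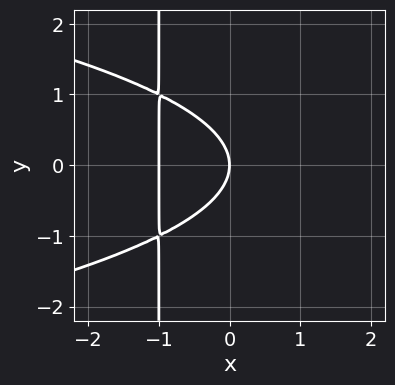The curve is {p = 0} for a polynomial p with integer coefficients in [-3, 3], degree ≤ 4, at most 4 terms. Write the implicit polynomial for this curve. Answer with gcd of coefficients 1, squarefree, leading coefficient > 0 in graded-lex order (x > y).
x*y^2 + x^2 + y^2 + x

1. Degree: no degree-2 curve has this shape, so deg p = 3.
2. Symmetries: mirror symmetry y ↦ −y ⇒ only even powers of y.
3. Checking where it meets the axes: one y-axis crossing is at y = 0; among the integer gridlines, it crosses the x-axis at x ∈ {-1, 0}.
4. Putting this together gives p.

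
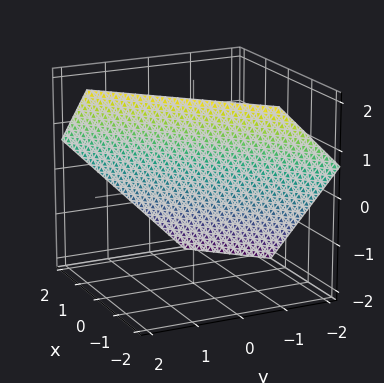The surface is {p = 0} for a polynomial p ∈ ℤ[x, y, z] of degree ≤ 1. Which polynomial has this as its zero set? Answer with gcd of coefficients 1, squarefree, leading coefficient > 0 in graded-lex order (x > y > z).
3*x - 3*y + 3*z - 2

First, degree: every cross-section is a straight line — this is a plane, so deg p = 1.
Finally, solving for integer coefficients yields p as stated.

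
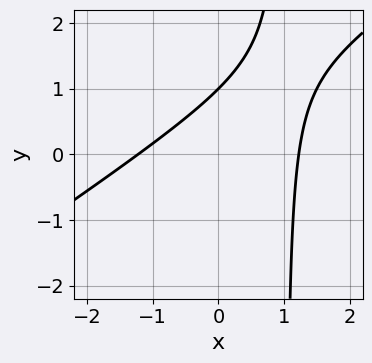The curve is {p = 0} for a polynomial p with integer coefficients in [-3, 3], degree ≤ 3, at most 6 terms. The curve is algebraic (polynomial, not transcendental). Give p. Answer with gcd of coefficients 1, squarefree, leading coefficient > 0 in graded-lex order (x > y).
2*x^2 - 3*x*y + 3*y - 3

The degree is 2 — no degree-1 curve has this shape.
Checking where it meets the axes: one y-axis crossing is at y = 1.
Together with the visible shape, these determine p as stated.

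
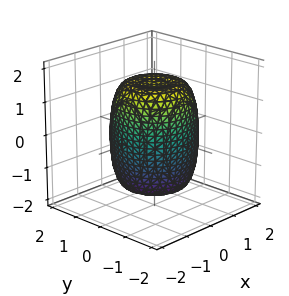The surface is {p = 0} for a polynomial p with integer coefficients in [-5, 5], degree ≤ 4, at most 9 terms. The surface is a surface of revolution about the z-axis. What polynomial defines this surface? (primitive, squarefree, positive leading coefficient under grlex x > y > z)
Degree: the shape is more complex than any degree-3 surface, so deg p = 4.
By symmetry, the z-axis is an axis of rotation, so x and y enter only as x² + y².
Against the integer gridlines: a circular section at z = -1 has radius between 1 and 2.
Fitting integer coefficients to these (and the overall shape) gives p.

2*x^4 + 4*x^2*y^2 + 2*y^4 - 2*x^2 - 2*y^2 + z^2 - 2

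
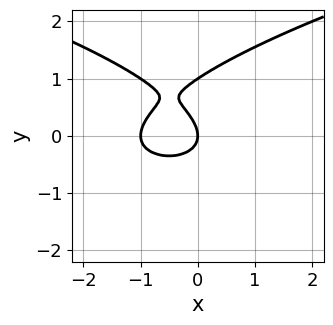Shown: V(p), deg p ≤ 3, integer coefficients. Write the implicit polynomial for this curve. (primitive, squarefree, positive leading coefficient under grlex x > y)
1. The degree is 3 — a generic line meets the curve in up to 3 points.
2. Observable constraints: among the integer gridlines, it crosses the y-axis at y ∈ {0, 1}; the x-axis gridline crossings are at x ∈ {-1, 0}.
3. The integer polynomial consistent with all of this is the stated p.

3*y^3 - 2*x^2 - 3*y^2 - 2*x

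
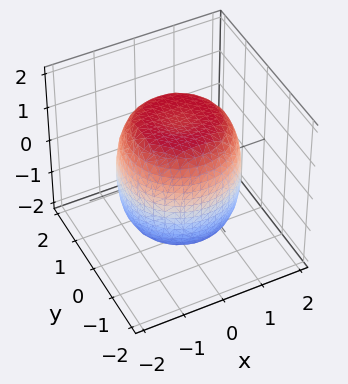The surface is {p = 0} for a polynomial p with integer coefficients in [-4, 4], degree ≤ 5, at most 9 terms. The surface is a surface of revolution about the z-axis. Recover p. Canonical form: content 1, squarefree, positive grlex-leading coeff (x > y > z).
x^4 + 2*x^2*y^2 + y^4 - x^2 - y^2 + z^2 - 2

1. deg p = 4.
2. Symmetries: rotational symmetry about the z-axis ⇒ p depends on x, y only through x² + y².
3. Reading off the gridlines: a circular section at z = 0 has radius between 1 and 2.
4. The integer polynomial consistent with all of this is the stated p.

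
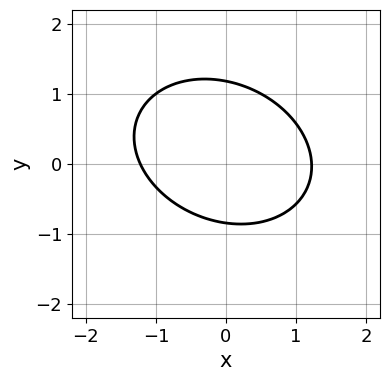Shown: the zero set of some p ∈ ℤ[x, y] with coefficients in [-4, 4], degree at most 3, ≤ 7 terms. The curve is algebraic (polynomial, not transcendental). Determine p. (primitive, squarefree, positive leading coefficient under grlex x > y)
2*x^2 + x*y + 3*y^2 - y - 3

1. deg p = 2.
2. Putting this together gives p.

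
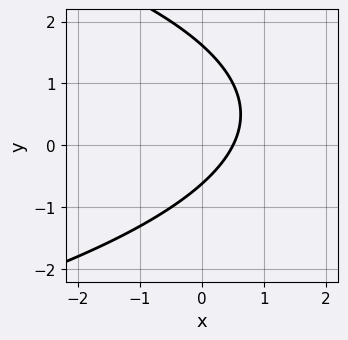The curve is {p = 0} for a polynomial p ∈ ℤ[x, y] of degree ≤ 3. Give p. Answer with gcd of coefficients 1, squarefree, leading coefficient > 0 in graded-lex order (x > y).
y^2 + 2*x - y - 1

deg p = 2.
Putting this together gives p.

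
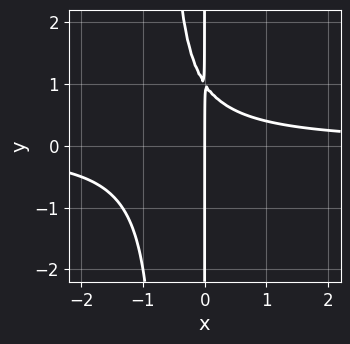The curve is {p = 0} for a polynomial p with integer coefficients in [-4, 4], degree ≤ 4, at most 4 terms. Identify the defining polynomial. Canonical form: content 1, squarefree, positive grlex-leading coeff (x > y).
3*x^2*y + 2*x*y - 2*x

First, degree: the shape is more complex than any degree-2 curve, so deg p = 3.
Next, observable constraints: the visible y-axis segment lies entirely on the curve; one x-axis crossing is at x = 0.
Finally, assembling these constraints gives the stated polynomial.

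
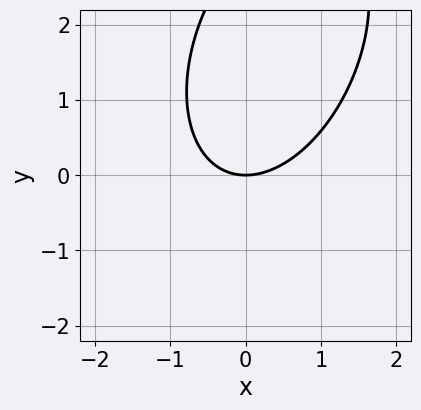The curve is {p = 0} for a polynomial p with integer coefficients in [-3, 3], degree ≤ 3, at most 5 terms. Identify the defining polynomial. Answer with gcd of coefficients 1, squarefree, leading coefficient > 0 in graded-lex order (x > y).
1. deg p = 2.
2. Observable constraints: it crosses the y-axis at the gridline y = 0; it crosses the x-axis at the gridline x = 0.
3. These observations pin down the coefficients.

2*x^2 - x*y + y^2 - 3*y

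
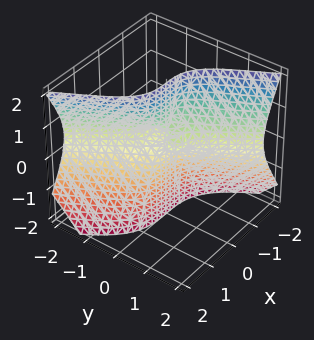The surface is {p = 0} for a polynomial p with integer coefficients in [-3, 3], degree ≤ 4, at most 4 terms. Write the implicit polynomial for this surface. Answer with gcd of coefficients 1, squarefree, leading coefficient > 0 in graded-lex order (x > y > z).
3*x^3 + y^3 + 3*y*z^2 - 2*y*z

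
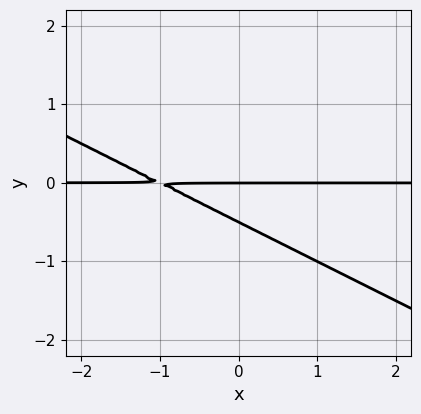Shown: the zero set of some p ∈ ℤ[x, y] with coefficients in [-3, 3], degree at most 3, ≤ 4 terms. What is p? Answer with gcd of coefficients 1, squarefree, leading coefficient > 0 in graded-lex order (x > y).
x*y + 2*y^2 + y

(a) The degree is 2 — no degree-1 curve has this shape.
(b) Checking where it meets the axes: one y-axis crossing is at y = 0; the visible x-axis segment lies entirely on the curve.
(c) The integer polynomial consistent with all of this is the stated p.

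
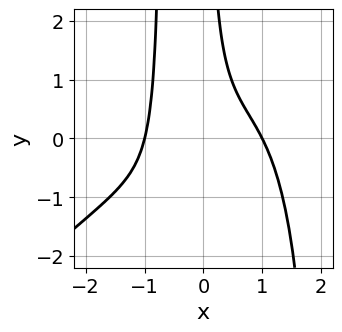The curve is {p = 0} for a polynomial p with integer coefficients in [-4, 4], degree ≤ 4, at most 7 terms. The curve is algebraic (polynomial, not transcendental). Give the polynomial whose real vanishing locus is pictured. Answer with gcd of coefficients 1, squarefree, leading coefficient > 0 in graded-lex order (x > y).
1. The degree is 4 — a generic line meets the curve in up to 4 points.
2. Checking where it meets the axes: no y-intercept at any integer in the box; the x-axis gridline crossings are at x ∈ {-1, 1}.
3. Matching integer coefficients to the picture gives p.

2*x^4 - 2*x^3*y + 3*x^2*y + 3*x*y - 2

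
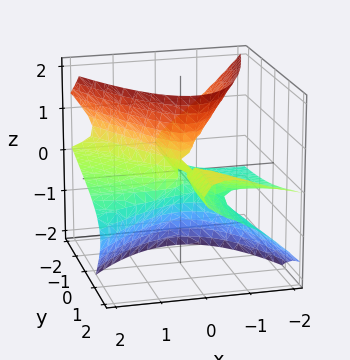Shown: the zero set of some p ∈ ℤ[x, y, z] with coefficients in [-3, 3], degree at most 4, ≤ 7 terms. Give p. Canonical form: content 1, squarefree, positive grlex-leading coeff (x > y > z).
1. deg p = 3. No degree-2 surface has this shape.
2. Checking where it meets the axes: it meets the x-axis at x = 0 (among the integer gridlines); one z-axis crossing is at z = 0.
3. Putting this together gives p. Check: (0, -2, 0) on the y-axis lies on the surface, and p(0, -2, 0) = 0. ✓

2*x^2*z + 2*y*z^2 - z^3 + x^2 + x*y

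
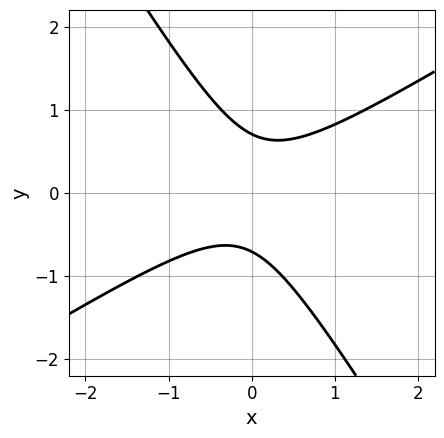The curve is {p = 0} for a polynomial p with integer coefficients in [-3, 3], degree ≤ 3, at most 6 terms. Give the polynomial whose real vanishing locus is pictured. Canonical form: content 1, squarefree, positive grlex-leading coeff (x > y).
2*x^2 - 2*x*y - 2*y^2 + 1

The degree is 2 — no degree-1 curve has this shape.
From the visible intercepts: it misses every integer gridline on the x-axis.
Fitting integer coefficients to these (and the overall shape) gives p.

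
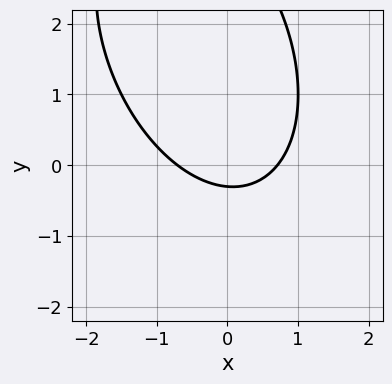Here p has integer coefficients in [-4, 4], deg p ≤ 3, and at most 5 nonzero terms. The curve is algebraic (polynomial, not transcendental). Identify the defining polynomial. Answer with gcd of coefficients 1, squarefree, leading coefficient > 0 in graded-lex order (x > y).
Degree: no degree-1 curve has this shape, so deg p = 2.
Putting this together gives p.

2*x^2 + x*y + y^2 - 3*y - 1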